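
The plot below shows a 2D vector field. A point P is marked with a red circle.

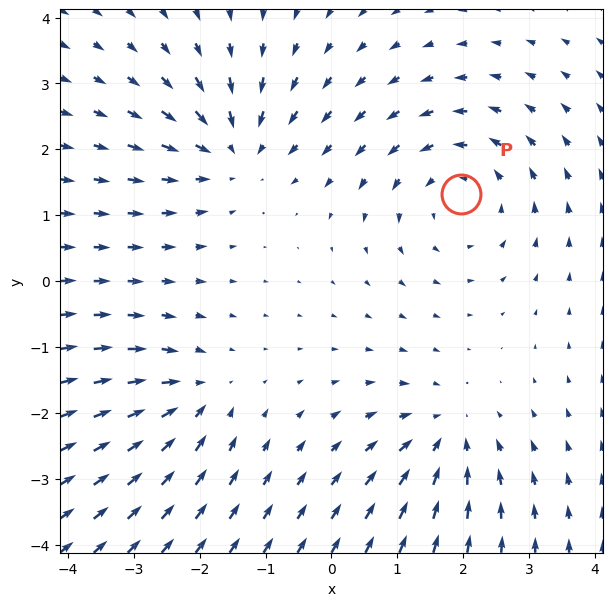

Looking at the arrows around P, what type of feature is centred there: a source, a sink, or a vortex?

vortex

At P (2.0, 1.3) the arrows circulate counterclockwise. Divergence ≈0, curl about +4 — near-zero divergence with nonzero curl is a vortex.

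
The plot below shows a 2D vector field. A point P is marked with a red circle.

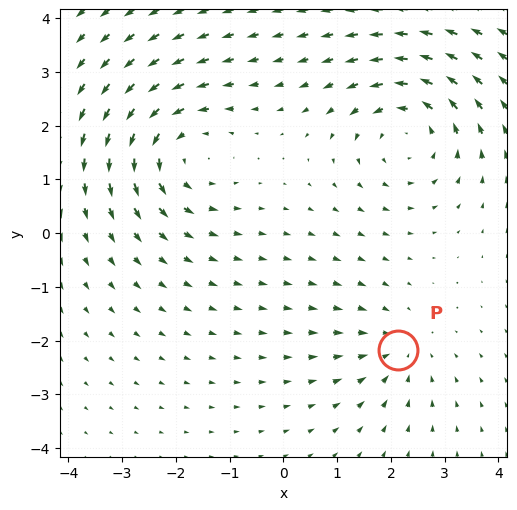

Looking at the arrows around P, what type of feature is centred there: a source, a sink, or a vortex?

At P (2.1, -2.2) the arrows converge inward. Divergence about -3, curl ≈0 — negative divergence with near-zero curl is a sink.

sink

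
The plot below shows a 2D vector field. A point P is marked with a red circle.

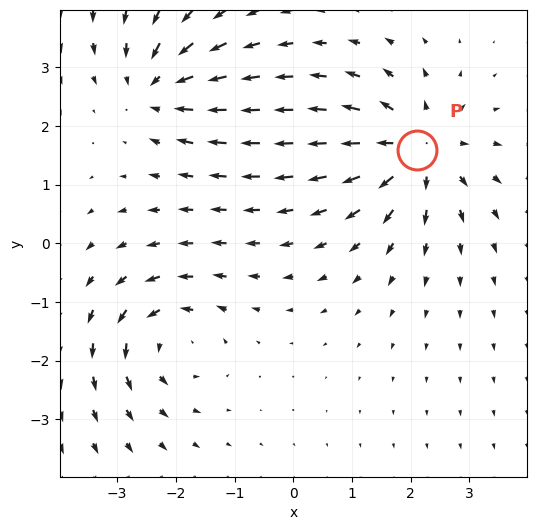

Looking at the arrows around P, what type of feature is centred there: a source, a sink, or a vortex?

At P (2.1, 1.6) the arrows spread outward. Divergence about +6, curl ≈0 — positive divergence with near-zero curl is a source.

source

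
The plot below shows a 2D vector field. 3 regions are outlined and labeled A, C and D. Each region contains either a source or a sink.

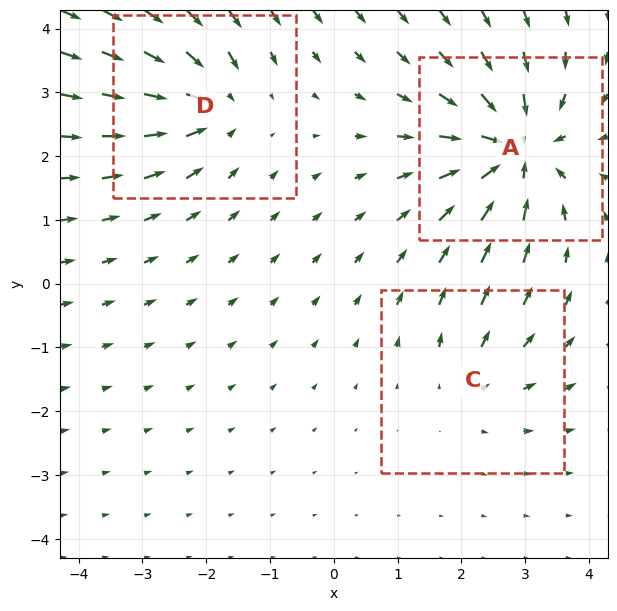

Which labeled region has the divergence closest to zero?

C

Divergence at each region's feature centre — A: about -5, C: about +2, D: about -4. Region C is closest to zero.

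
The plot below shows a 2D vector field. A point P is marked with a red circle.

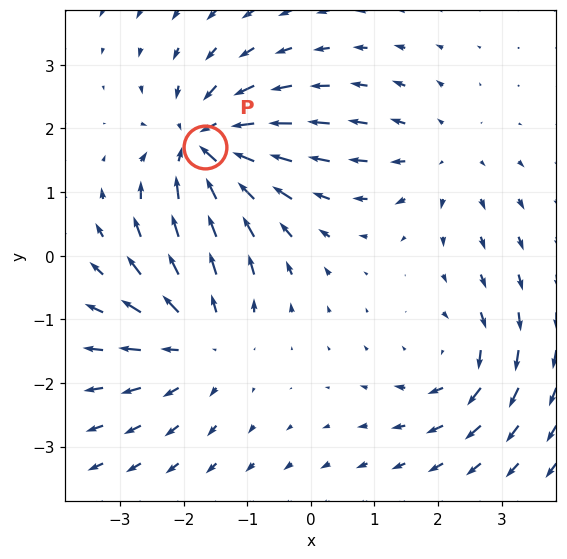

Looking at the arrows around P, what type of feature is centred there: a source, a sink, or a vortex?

At P (-1.7, 1.7) the arrows converge inward. Divergence about -6, curl ≈0 — negative divergence with near-zero curl is a sink.

sink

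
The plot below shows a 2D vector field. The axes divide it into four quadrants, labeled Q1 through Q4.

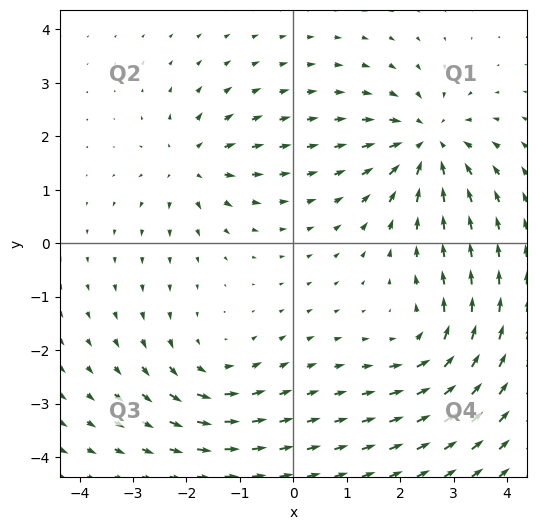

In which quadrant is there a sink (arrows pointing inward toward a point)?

The sink sits at approximately (2.5, 1.9), which lies in quadrant Q1. The divergence there is about -6, negative as expected for a sink.

Q1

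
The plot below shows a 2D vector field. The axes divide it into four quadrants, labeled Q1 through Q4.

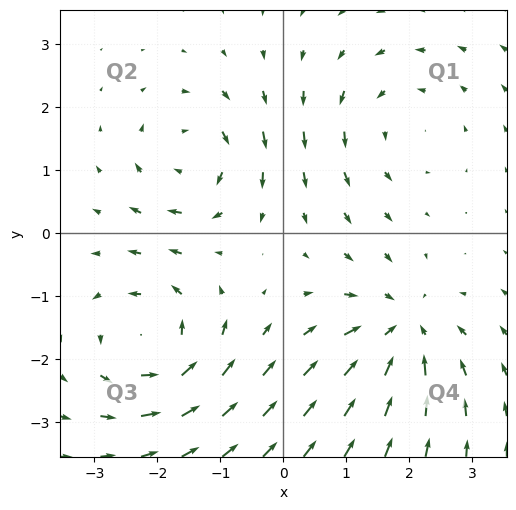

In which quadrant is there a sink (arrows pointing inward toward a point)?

The sink sits at approximately (1.9, -1.5), which lies in quadrant Q4. The divergence there is about -5, negative as expected for a sink.

Q4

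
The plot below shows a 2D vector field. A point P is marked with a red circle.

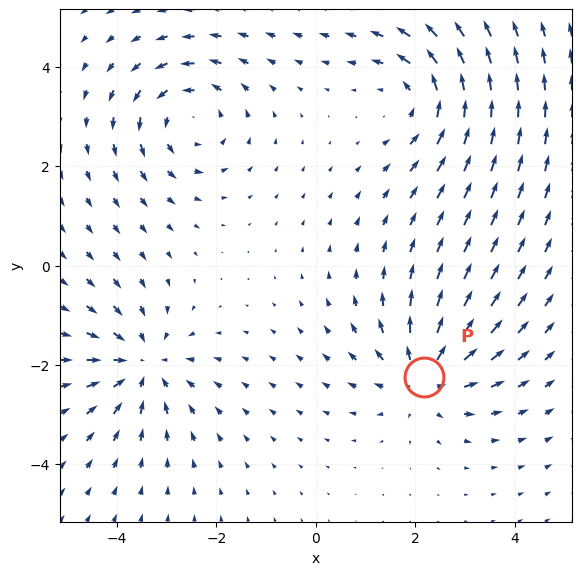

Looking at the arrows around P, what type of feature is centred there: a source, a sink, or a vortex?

source

At P (2.2, -2.2) the arrows spread outward. Divergence about +4, curl ≈0 — positive divergence with near-zero curl is a source.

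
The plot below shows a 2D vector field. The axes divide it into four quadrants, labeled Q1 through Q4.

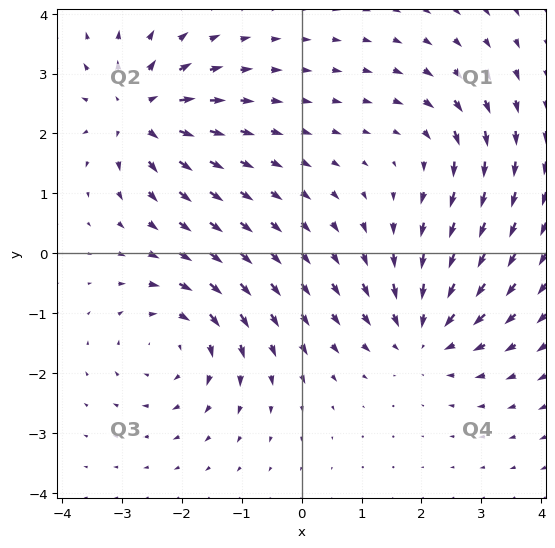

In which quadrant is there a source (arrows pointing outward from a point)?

Q2

The source sits at approximately (-2.7, 2.4), which lies in quadrant Q2. The divergence there is about +7, positive as expected for a source.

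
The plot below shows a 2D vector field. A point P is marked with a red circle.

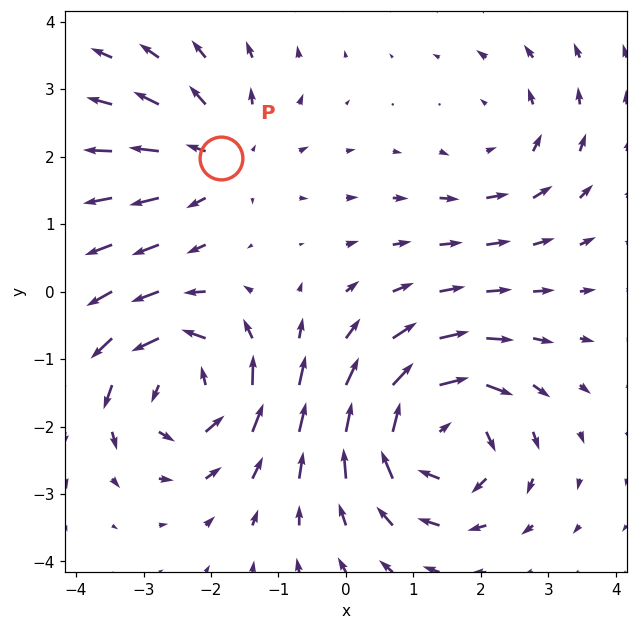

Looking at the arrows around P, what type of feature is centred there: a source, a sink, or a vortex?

At P (-1.9, 2.0) the arrows spread outward. Divergence about +3, curl ≈0 — positive divergence with near-zero curl is a source.

source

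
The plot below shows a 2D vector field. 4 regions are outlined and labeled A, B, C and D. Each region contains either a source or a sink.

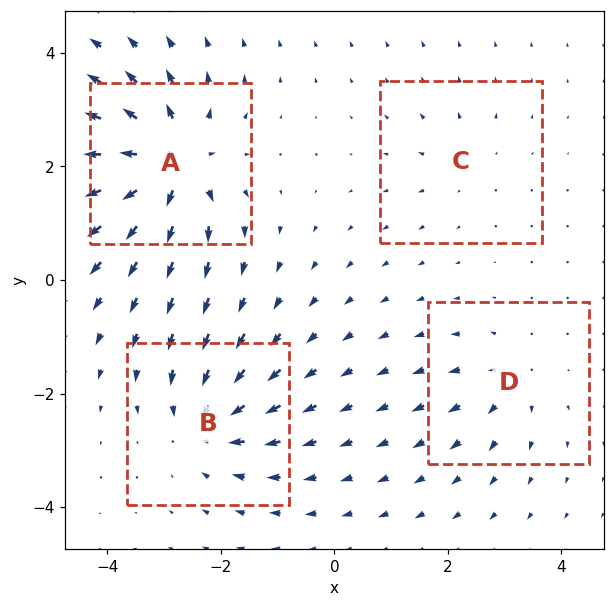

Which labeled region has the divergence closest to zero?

Divergence at each region's feature centre — A: about +9, B: about -6, C: about +3, D: about +4. Region C is closest to zero.

C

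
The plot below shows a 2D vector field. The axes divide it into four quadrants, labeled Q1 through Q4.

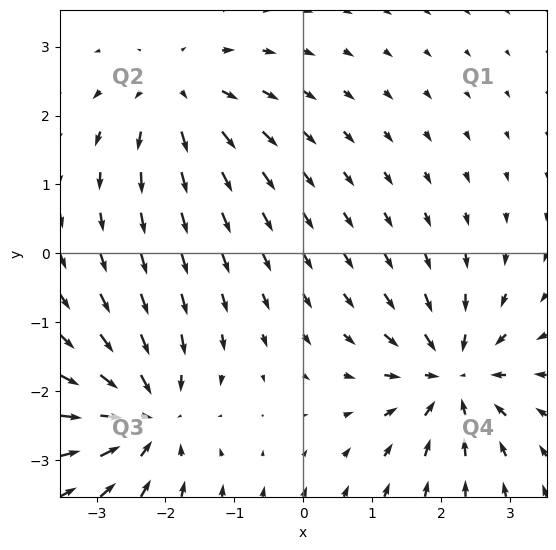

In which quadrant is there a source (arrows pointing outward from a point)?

Q2

The source sits at approximately (-1.8, 2.3), which lies in quadrant Q2. The divergence there is about +4, positive as expected for a source.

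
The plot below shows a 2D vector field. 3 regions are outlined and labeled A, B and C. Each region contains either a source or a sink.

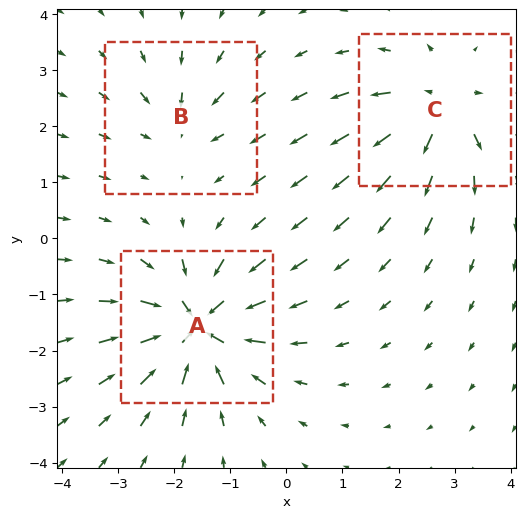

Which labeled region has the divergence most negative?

A

Divergence at each region's feature centre — A: about -6, B: about -3, C: about +4. Region A is most negative.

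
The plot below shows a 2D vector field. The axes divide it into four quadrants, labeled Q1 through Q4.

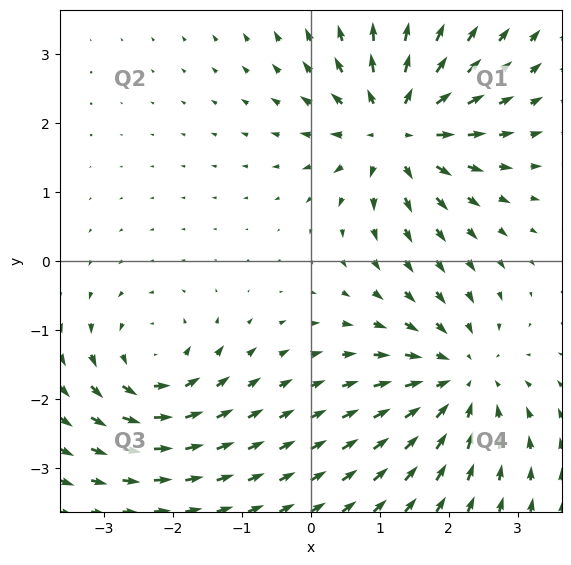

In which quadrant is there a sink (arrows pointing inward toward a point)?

Q4

The sink sits at approximately (2.2, -1.7), which lies in quadrant Q4. The divergence there is about -5, negative as expected for a sink.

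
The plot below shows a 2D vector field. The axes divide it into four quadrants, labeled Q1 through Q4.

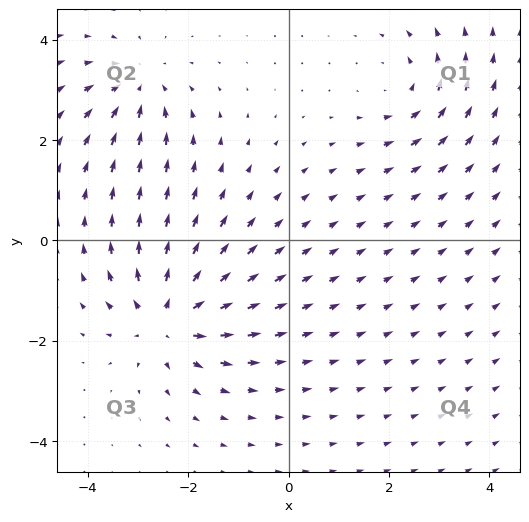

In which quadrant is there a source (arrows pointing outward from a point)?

Q3

The source sits at approximately (-2.4, -1.6), which lies in quadrant Q3. The divergence there is about +4, positive as expected for a source.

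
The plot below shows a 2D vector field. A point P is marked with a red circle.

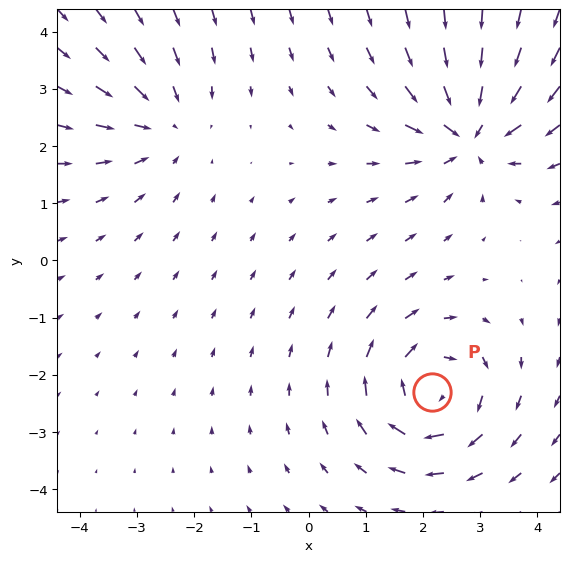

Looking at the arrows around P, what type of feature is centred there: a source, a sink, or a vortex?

At P (2.2, -2.3) the arrows circulate clockwise. Divergence ≈0, curl about -5 — near-zero divergence with nonzero curl is a vortex.

vortex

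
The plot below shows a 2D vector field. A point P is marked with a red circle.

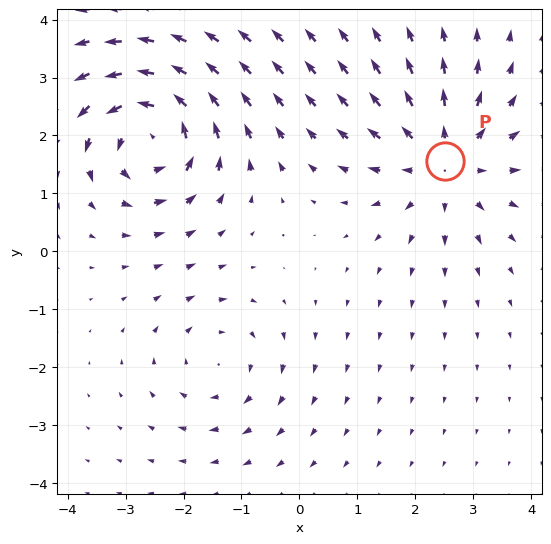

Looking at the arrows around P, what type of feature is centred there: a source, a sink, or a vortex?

At P (2.5, 1.6) the arrows spread outward. Divergence about +4, curl ≈0 — positive divergence with near-zero curl is a source.

source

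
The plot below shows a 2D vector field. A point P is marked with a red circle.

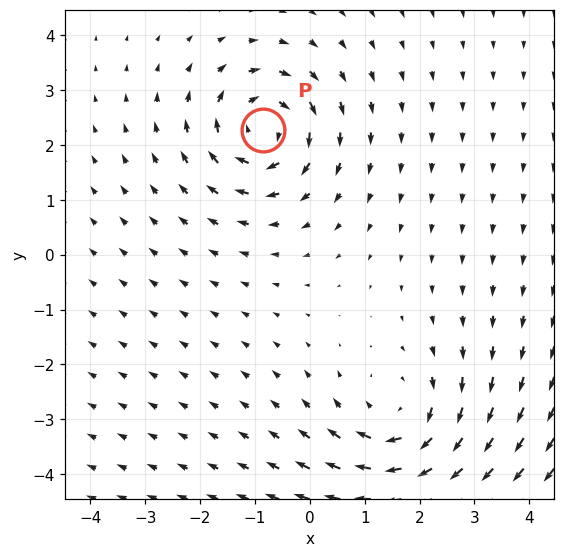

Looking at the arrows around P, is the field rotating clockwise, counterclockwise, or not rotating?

clockwise

Near P at (-0.8, 2.3) the arrows circulate clockwise. The curl (z-component) there is about -5; negative curl means clockwise rotation.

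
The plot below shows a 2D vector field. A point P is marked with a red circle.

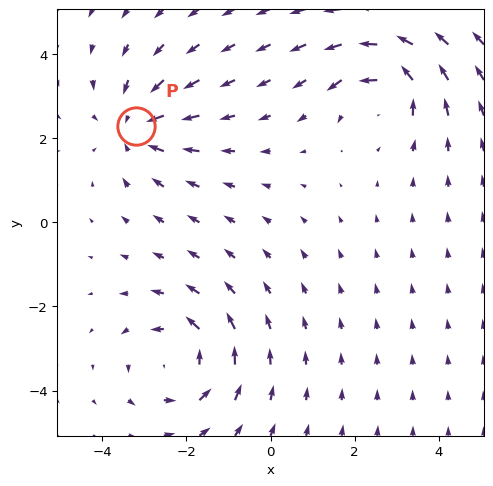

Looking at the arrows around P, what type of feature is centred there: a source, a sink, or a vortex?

sink

At P (-3.2, 2.3) the arrows converge inward. Divergence about -3, curl ≈0 — negative divergence with near-zero curl is a sink.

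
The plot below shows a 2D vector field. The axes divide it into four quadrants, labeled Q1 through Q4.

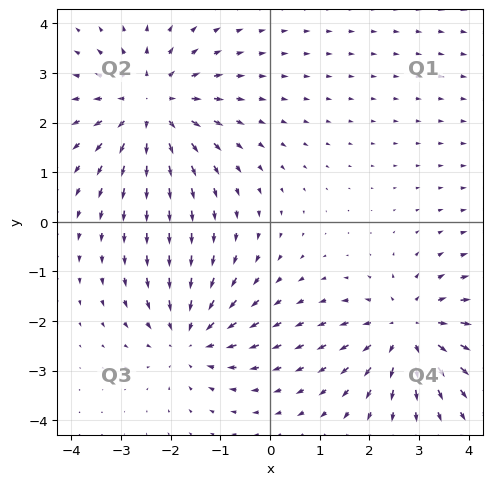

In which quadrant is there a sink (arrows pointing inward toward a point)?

The sink sits at approximately (-1.6, -2.3), which lies in quadrant Q3. The divergence there is about -3, negative as expected for a sink.

Q3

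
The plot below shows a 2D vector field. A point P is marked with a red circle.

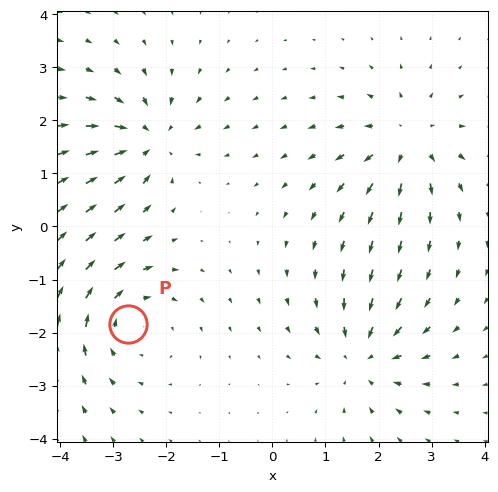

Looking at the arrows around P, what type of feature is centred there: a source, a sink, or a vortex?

vortex

At P (-2.7, -1.8) the arrows circulate clockwise. Divergence ≈0, curl about -4 — near-zero divergence with nonzero curl is a vortex.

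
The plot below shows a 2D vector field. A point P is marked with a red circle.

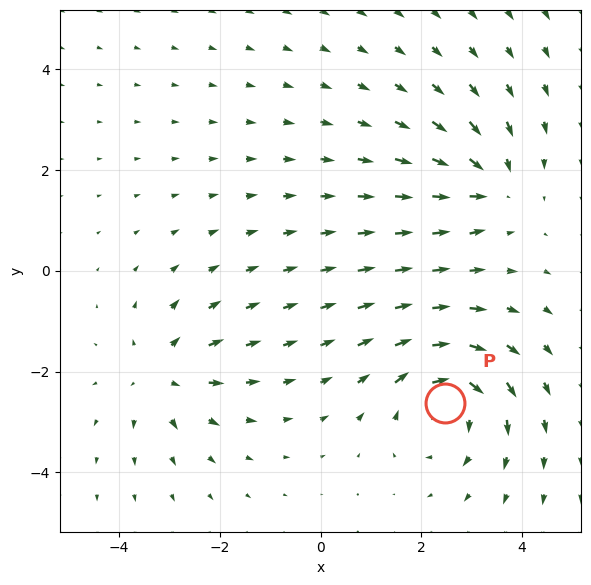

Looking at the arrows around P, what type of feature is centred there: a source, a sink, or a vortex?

At P (2.5, -2.6) the arrows circulate clockwise. Divergence ≈0, curl about -5 — near-zero divergence with nonzero curl is a vortex.

vortex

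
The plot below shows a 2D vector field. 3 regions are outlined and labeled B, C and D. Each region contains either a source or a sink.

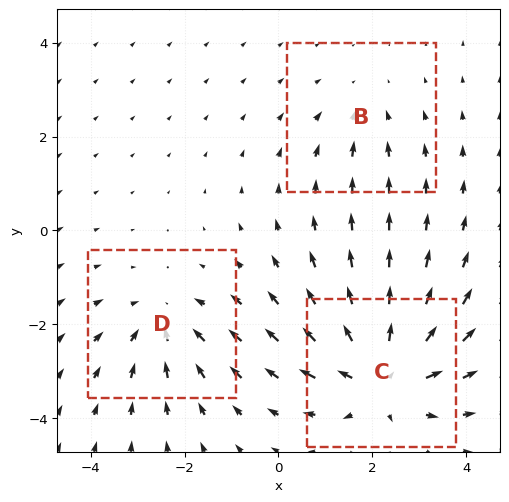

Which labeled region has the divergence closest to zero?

B

Divergence at each region's feature centre — B: about -2, C: about +5, D: about -3. Region B is closest to zero.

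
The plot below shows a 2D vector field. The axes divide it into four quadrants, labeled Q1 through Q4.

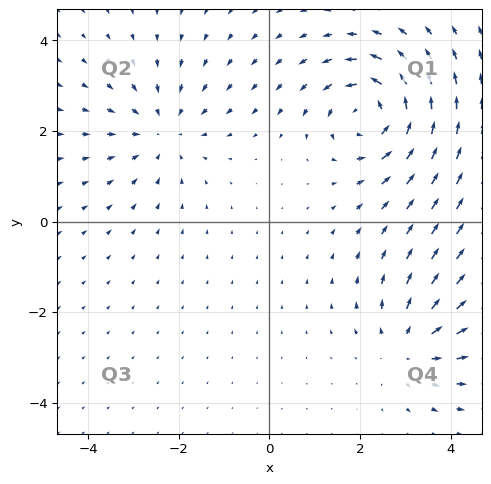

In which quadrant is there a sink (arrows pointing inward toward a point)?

The sink sits at approximately (-2.4, 2.0), which lies in quadrant Q2. The divergence there is about -3, negative as expected for a sink.

Q2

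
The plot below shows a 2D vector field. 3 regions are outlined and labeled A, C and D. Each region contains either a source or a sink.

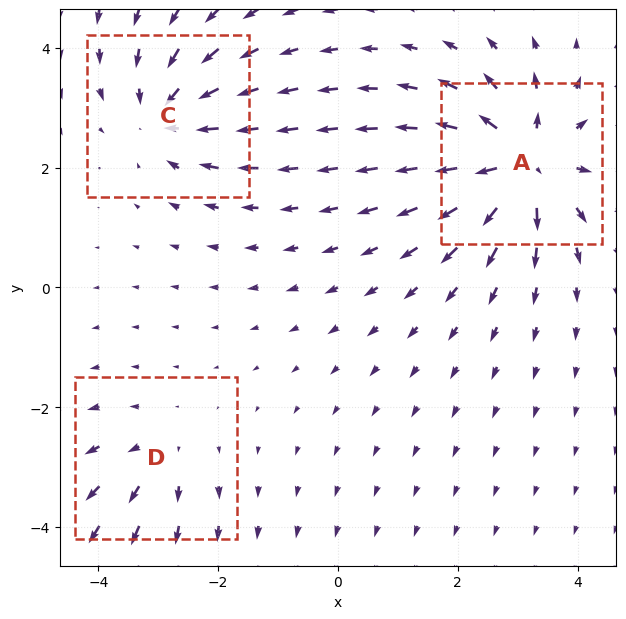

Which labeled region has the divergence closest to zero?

Divergence at each region's feature centre — A: about +6, C: about -4, D: about +2. Region D is closest to zero.

D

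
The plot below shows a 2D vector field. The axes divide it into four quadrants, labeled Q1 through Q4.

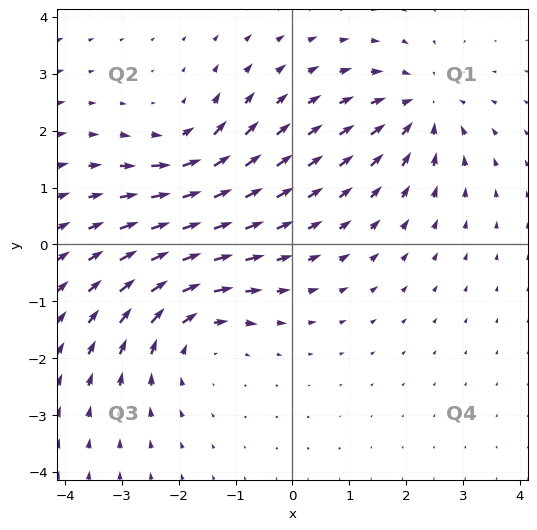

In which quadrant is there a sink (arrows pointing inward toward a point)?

The sink sits at approximately (2.3, 2.4), which lies in quadrant Q1. The divergence there is about -4, negative as expected for a sink.

Q1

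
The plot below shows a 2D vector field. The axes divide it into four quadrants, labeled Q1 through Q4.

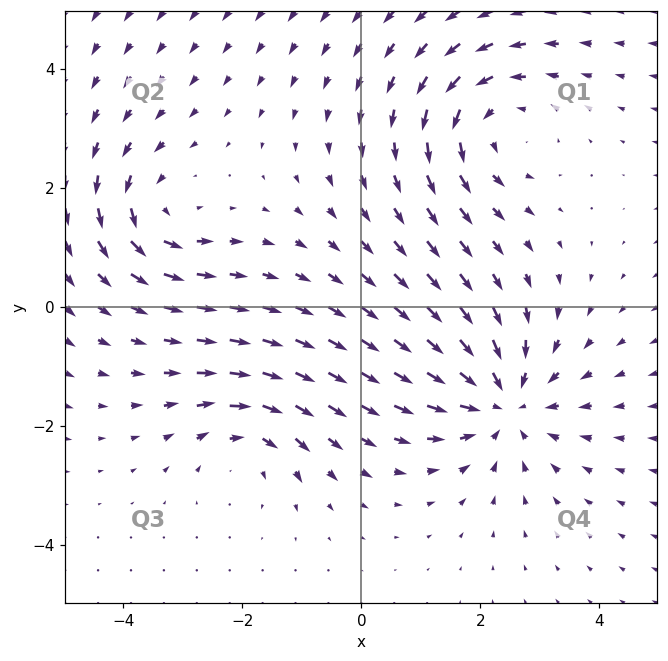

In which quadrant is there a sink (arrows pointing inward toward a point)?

Q4

The sink sits at approximately (2.4, -1.6), which lies in quadrant Q4. The divergence there is about -4, negative as expected for a sink.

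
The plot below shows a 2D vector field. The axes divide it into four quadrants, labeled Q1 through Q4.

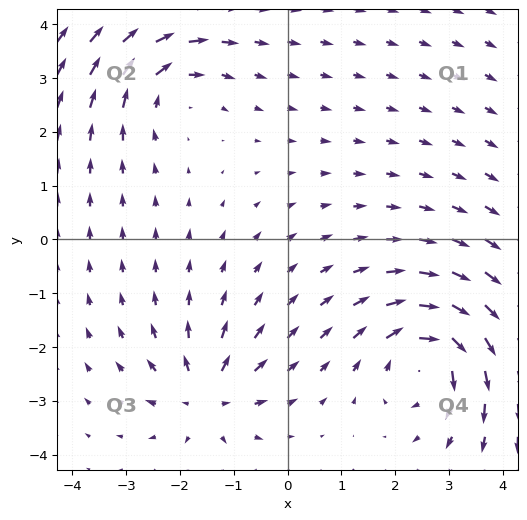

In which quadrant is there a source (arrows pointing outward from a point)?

Q3

The source sits at approximately (-1.5, -2.9), which lies in quadrant Q3. The divergence there is about +5, positive as expected for a source.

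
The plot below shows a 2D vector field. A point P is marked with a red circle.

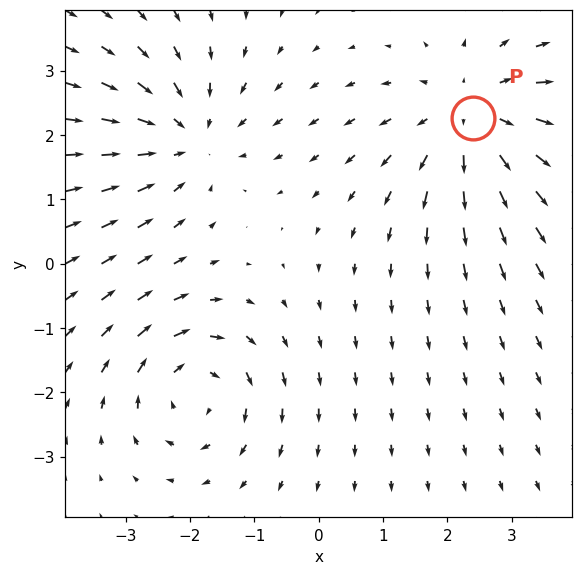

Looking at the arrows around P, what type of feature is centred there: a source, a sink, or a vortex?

At P (2.4, 2.3) the arrows spread outward. Divergence about +3, curl ≈0 — positive divergence with near-zero curl is a source.

source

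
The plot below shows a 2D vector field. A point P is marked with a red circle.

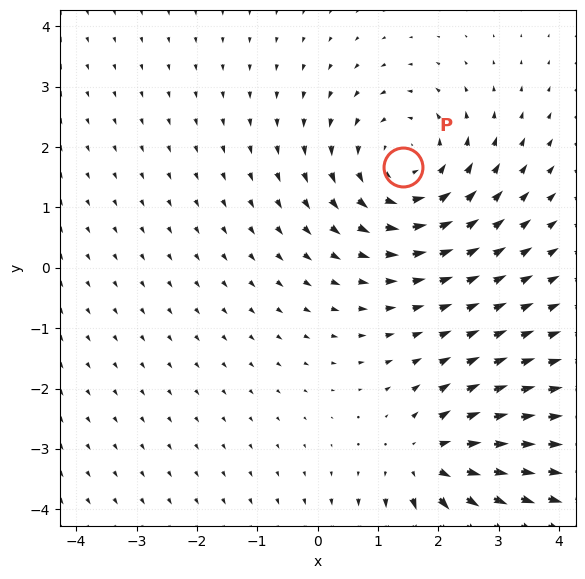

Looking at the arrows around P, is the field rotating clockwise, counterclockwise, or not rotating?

Near P at (1.4, 1.7) the arrows circulate counterclockwise. The curl (z-component) there is about +4; positive curl means counterclockwise rotation.

counterclockwise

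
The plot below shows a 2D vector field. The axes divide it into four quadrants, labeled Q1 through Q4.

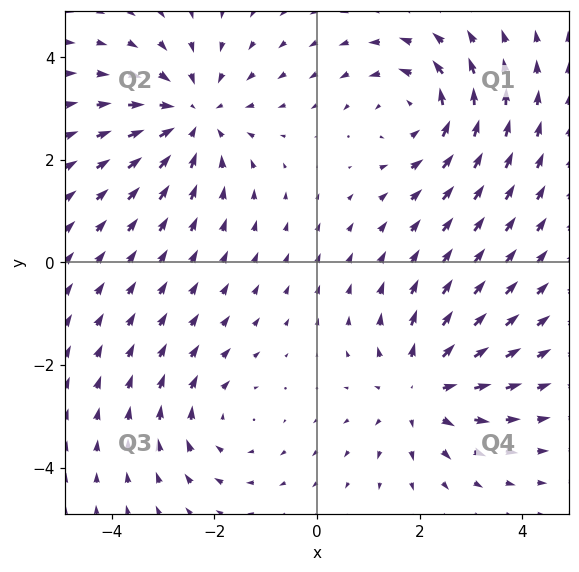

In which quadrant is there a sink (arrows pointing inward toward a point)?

Q2

The sink sits at approximately (-2.4, 2.8), which lies in quadrant Q2. The divergence there is about -4, negative as expected for a sink.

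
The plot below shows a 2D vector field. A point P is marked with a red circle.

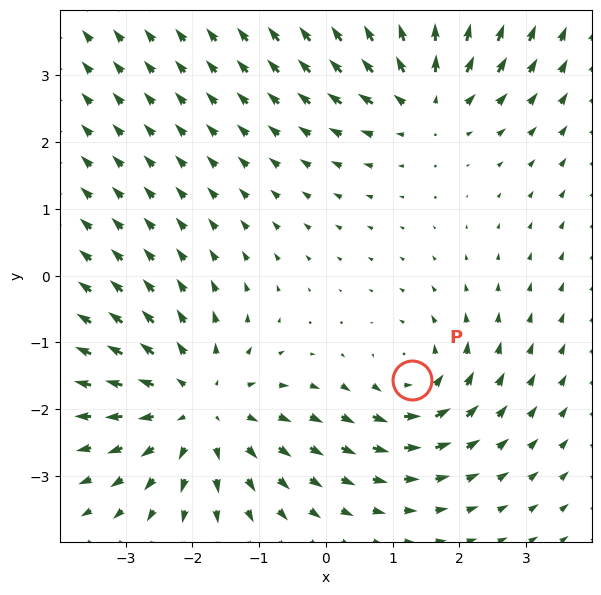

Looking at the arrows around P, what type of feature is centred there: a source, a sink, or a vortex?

vortex

At P (1.3, -1.6) the arrows circulate counterclockwise. Divergence ≈0, curl about +4 — near-zero divergence with nonzero curl is a vortex.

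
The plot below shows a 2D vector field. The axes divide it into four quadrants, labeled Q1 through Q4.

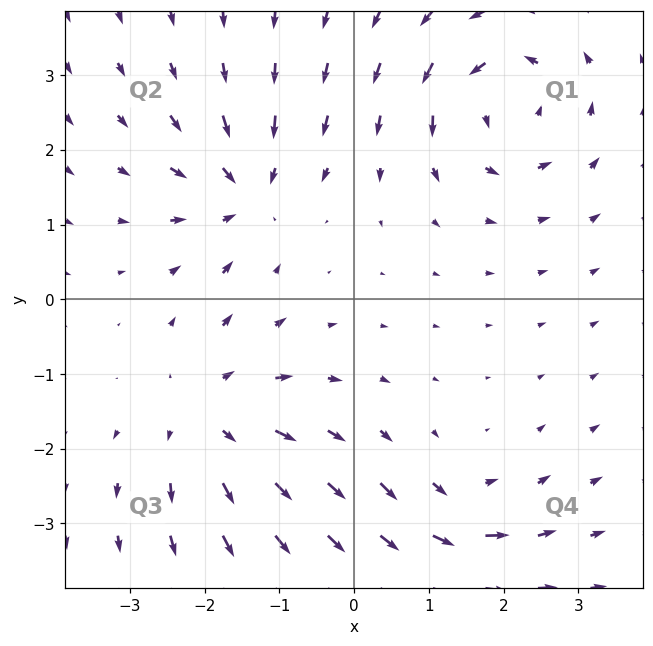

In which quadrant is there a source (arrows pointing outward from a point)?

The source sits at approximately (-1.9, -1.6), which lies in quadrant Q3. The divergence there is about +4, positive as expected for a source.

Q3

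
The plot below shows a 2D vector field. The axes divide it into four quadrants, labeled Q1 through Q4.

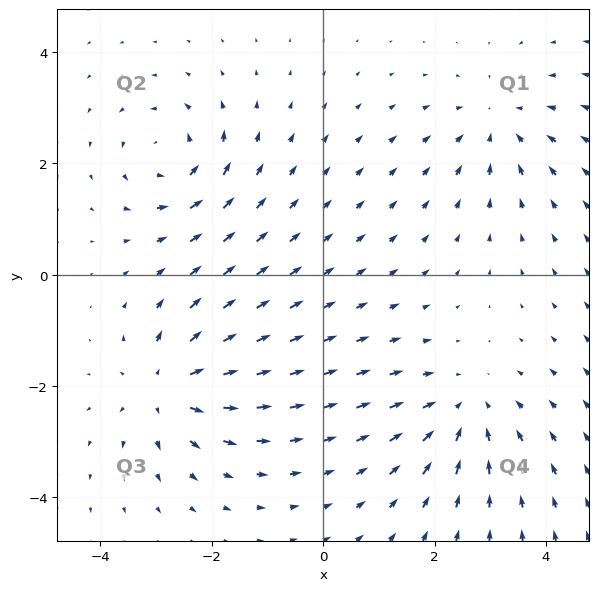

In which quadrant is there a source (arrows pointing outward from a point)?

The source sits at approximately (-2.8, -2.0), which lies in quadrant Q3. The divergence there is about +5, positive as expected for a source.

Q3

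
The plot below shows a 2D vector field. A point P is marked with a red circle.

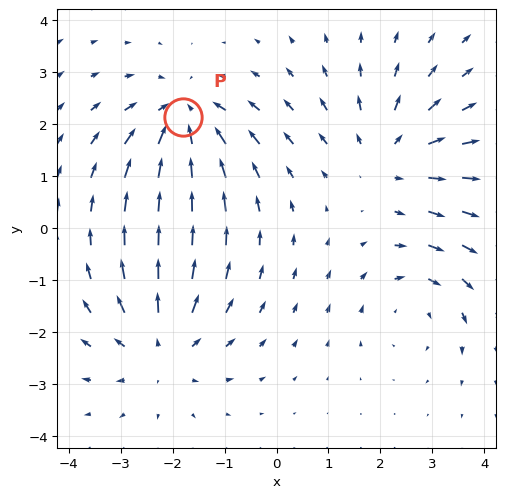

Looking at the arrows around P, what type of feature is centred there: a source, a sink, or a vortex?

sink

At P (-1.8, 2.1) the arrows converge inward. Divergence about -5, curl ≈0 — negative divergence with near-zero curl is a sink.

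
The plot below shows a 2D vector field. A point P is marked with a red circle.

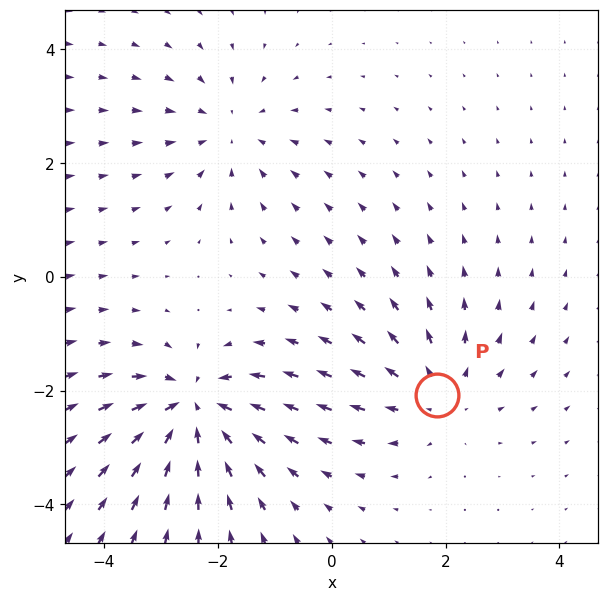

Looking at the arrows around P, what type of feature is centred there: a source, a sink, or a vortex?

source

At P (1.8, -2.1) the arrows spread outward. Divergence about +3, curl ≈0 — positive divergence with near-zero curl is a source.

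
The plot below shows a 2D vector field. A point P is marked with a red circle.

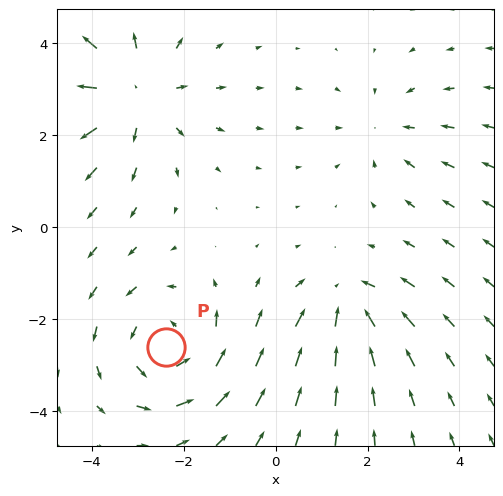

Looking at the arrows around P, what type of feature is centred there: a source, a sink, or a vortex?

vortex

At P (-2.4, -2.6) the arrows circulate counterclockwise. Divergence ≈0, curl about +4 — near-zero divergence with nonzero curl is a vortex.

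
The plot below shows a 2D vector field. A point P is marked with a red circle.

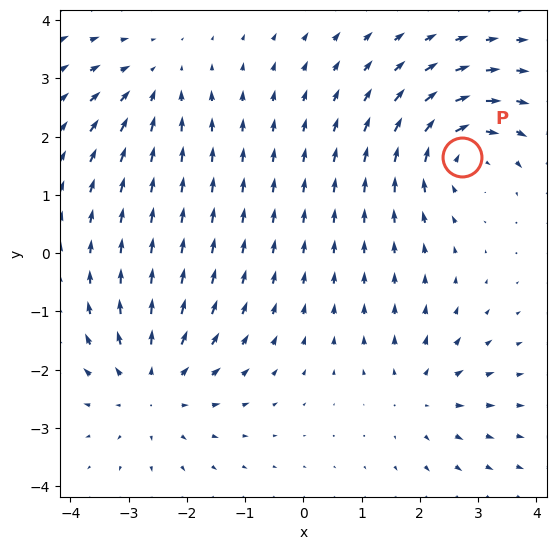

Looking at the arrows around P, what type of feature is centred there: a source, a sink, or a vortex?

At P (2.7, 1.6) the arrows circulate clockwise. Divergence ≈0, curl about -5 — near-zero divergence with nonzero curl is a vortex.

vortex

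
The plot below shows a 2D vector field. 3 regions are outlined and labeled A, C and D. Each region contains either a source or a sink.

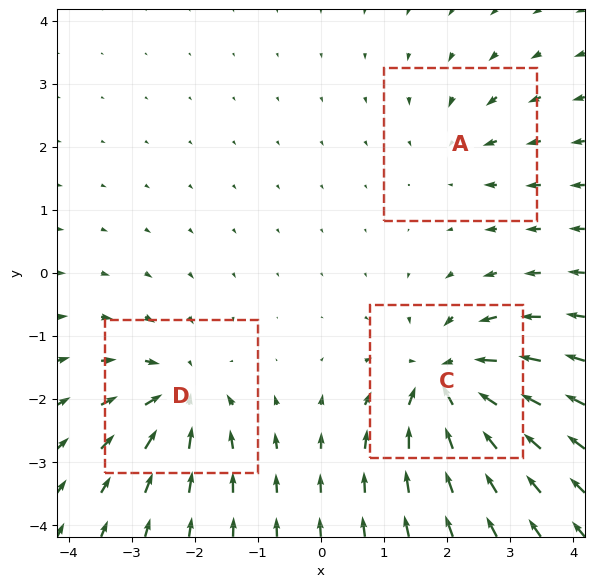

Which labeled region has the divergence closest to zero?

A

Divergence at each region's feature centre — A: about -2, C: about -6, D: about -4. Region A is closest to zero.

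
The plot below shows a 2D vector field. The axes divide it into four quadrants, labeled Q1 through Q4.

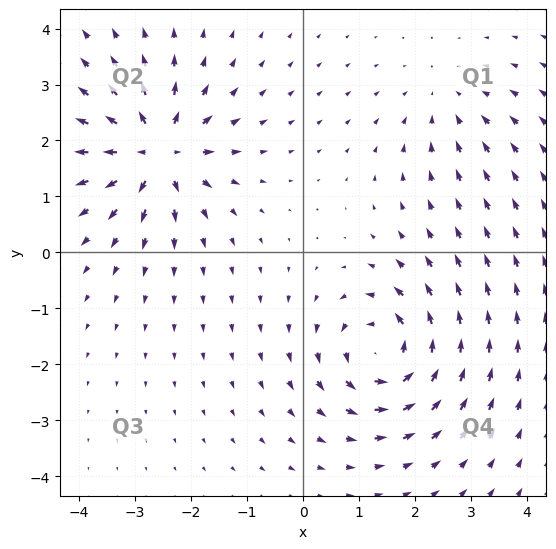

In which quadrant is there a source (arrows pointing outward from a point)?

Q2

The source sits at approximately (-2.6, 1.8), which lies in quadrant Q2. The divergence there is about +7, positive as expected for a source.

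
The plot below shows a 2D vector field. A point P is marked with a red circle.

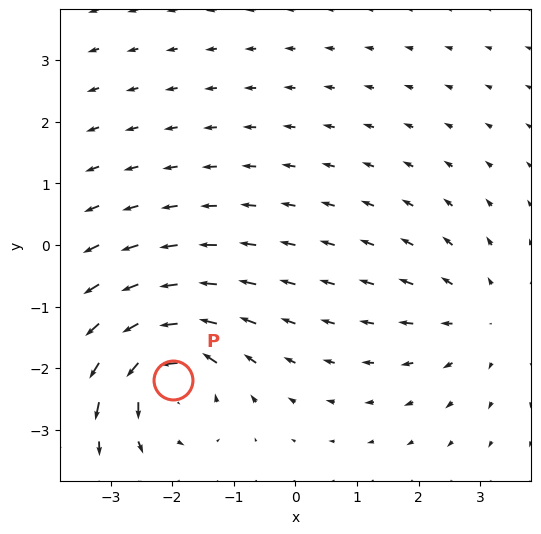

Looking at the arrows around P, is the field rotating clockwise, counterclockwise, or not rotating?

Near P at (-2.0, -2.2) the arrows circulate counterclockwise. The curl (z-component) there is about +6; positive curl means counterclockwise rotation.

counterclockwise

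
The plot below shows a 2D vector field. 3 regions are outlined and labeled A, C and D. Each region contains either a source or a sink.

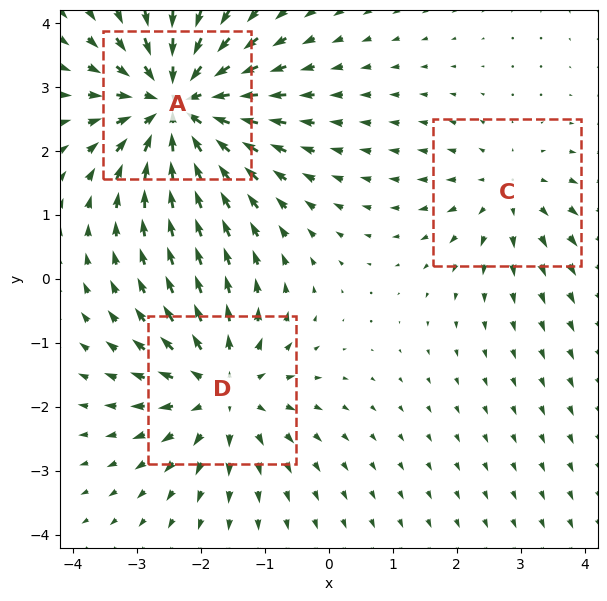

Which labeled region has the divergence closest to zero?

Divergence at each region's feature centre — A: about -5, C: about +2, D: about +3. Region C is closest to zero.

C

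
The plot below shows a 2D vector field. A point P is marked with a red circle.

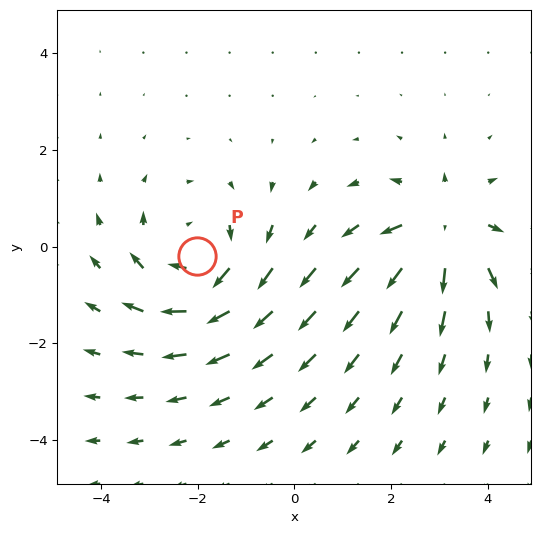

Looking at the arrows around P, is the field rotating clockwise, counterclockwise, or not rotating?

clockwise

Near P at (-2.0, -0.2) the arrows circulate clockwise. The curl (z-component) there is about -4; negative curl means clockwise rotation.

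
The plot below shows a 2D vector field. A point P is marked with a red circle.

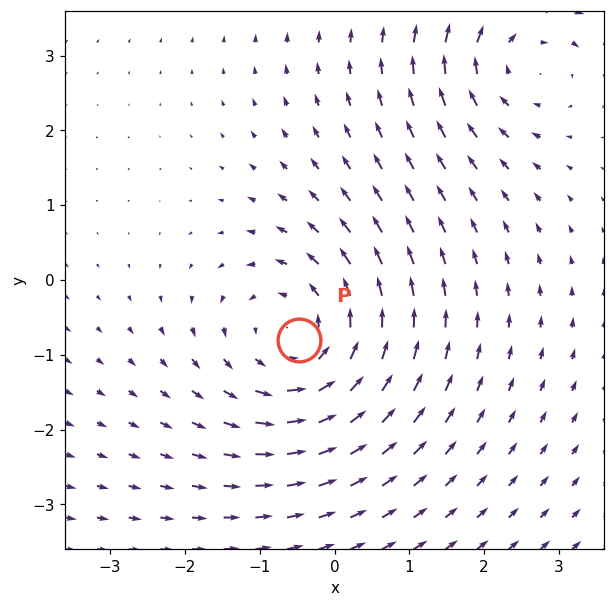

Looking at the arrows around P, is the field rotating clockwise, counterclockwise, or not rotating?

counterclockwise

Near P at (-0.5, -0.8) the arrows circulate counterclockwise. The curl (z-component) there is about +4; positive curl means counterclockwise rotation.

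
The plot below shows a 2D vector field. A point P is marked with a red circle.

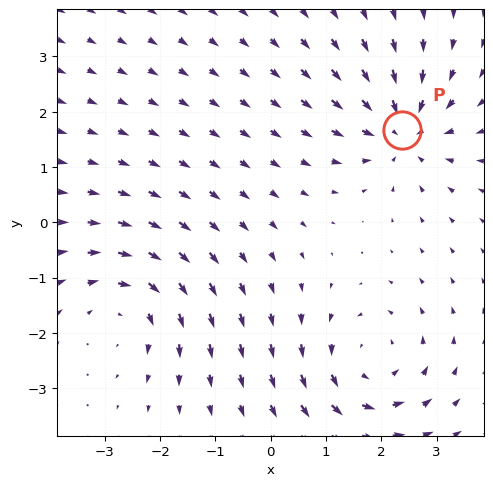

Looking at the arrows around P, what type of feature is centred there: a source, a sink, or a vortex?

At P (2.4, 1.7) the arrows converge inward. Divergence about -4, curl ≈0 — negative divergence with near-zero curl is a sink.

sink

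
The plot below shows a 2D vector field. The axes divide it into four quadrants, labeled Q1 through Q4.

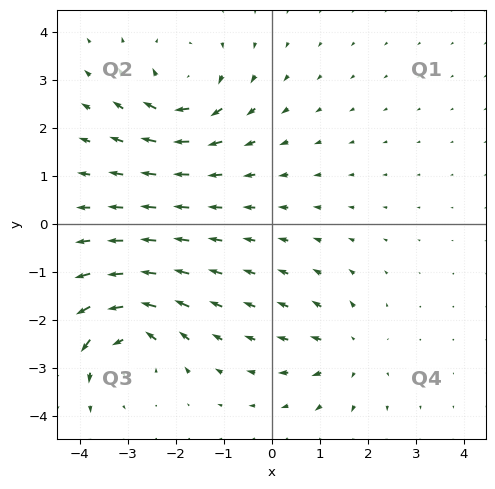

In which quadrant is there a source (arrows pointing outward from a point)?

Q4

The source sits at approximately (1.6, -2.7), which lies in quadrant Q4. The divergence there is about +3, positive as expected for a source.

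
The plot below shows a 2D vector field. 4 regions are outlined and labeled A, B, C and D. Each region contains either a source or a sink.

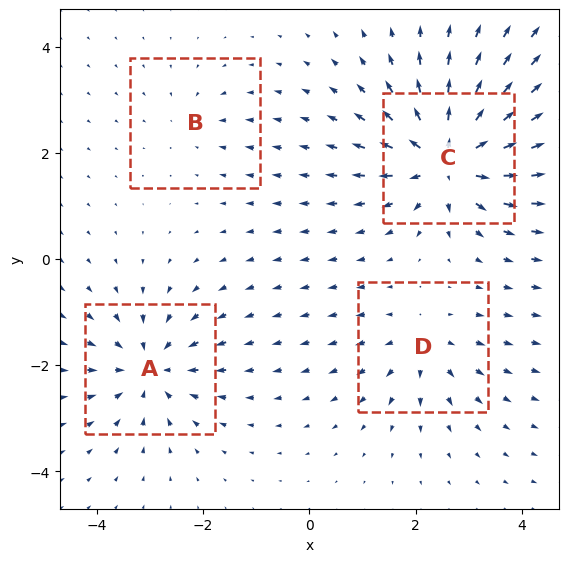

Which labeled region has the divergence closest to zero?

B

Divergence at each region's feature centre — A: about -5, B: about -2, C: about +8, D: about +4. Region B is closest to zero.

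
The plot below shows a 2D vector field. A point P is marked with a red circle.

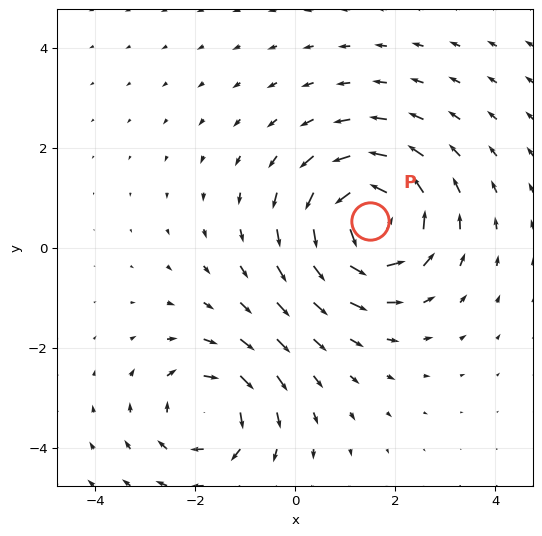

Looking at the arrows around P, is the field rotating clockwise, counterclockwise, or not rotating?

Near P at (1.5, 0.5) the arrows circulate counterclockwise. The curl (z-component) there is about +5; positive curl means counterclockwise rotation.

counterclockwise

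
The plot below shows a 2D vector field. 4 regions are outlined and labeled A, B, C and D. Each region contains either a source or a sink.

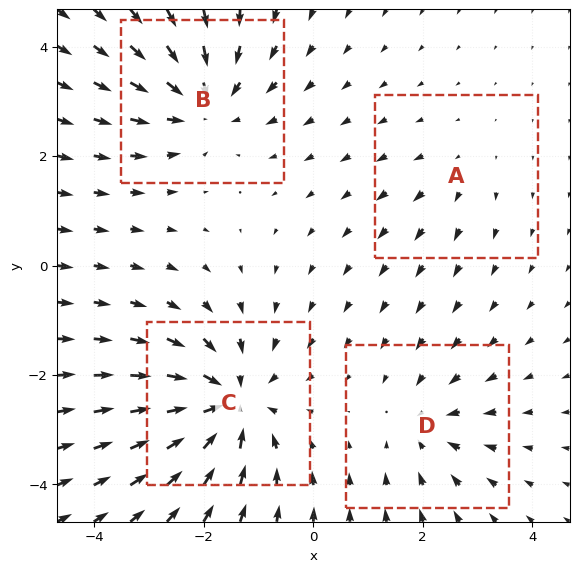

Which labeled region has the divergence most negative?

Divergence at each region's feature centre — A: about +2, B: about -5, C: about -6, D: about -3. Region C is most negative.

C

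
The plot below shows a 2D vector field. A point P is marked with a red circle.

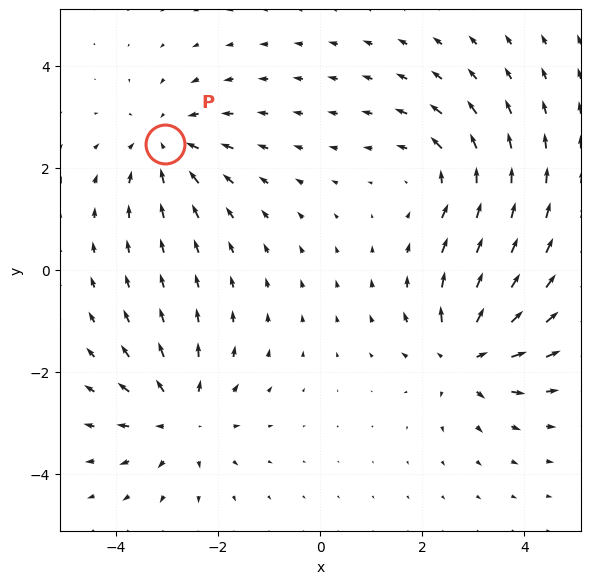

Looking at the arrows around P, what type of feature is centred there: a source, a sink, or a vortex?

sink

At P (-3.0, 2.5) the arrows converge inward. Divergence about -4, curl ≈0 — negative divergence with near-zero curl is a sink.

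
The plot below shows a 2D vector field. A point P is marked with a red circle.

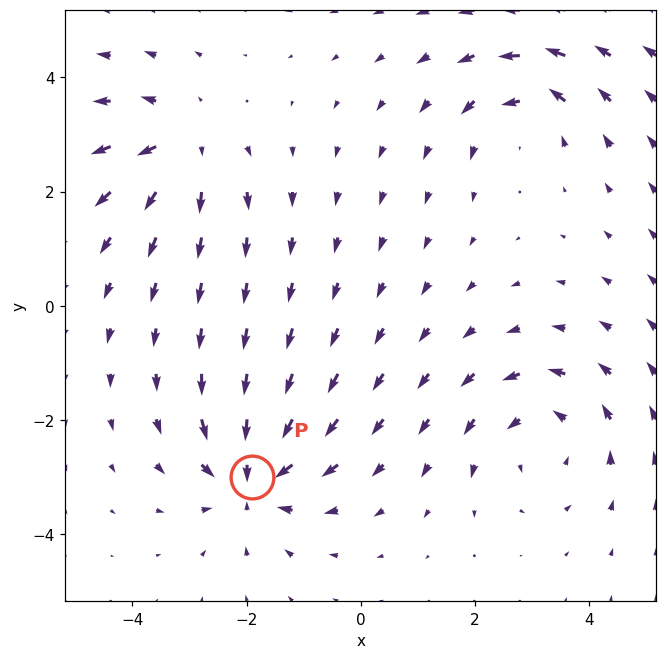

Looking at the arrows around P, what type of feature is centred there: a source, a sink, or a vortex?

sink

At P (-1.9, -3.0) the arrows converge inward. Divergence about -6, curl ≈0 — negative divergence with near-zero curl is a sink.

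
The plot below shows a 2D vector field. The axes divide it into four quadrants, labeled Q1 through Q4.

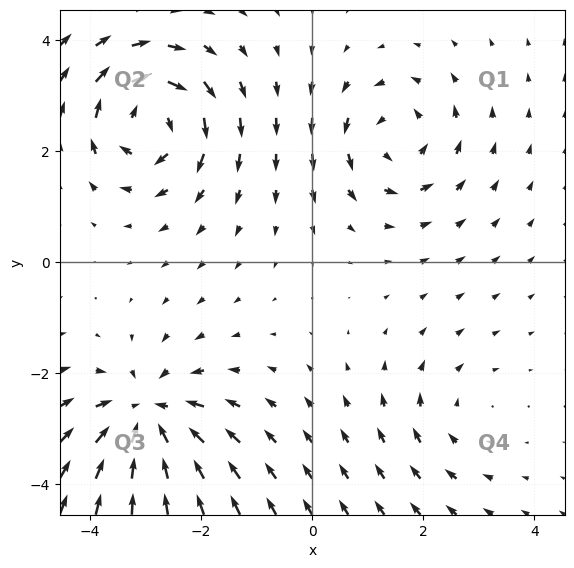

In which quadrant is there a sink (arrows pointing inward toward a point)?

Q3

The sink sits at approximately (-3.0, -2.8), which lies in quadrant Q3. The divergence there is about -5, negative as expected for a sink.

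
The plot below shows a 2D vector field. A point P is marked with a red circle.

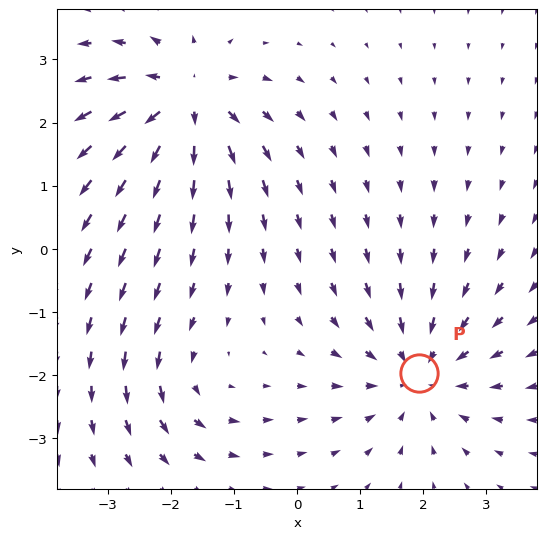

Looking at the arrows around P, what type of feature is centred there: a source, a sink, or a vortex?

At P (1.9, -2.0) the arrows converge inward. Divergence about -4, curl ≈0 — negative divergence with near-zero curl is a sink.

sink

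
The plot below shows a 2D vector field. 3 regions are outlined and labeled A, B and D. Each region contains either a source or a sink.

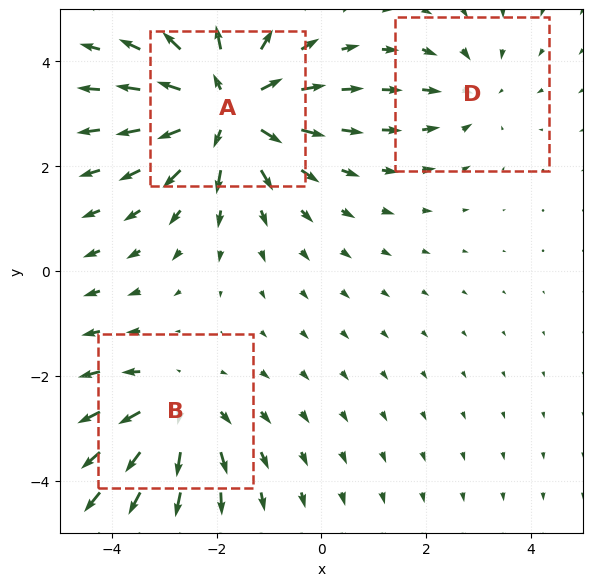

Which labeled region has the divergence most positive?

A

Divergence at each region's feature centre — A: about +5, B: about +3, D: about -2. Region A is most positive.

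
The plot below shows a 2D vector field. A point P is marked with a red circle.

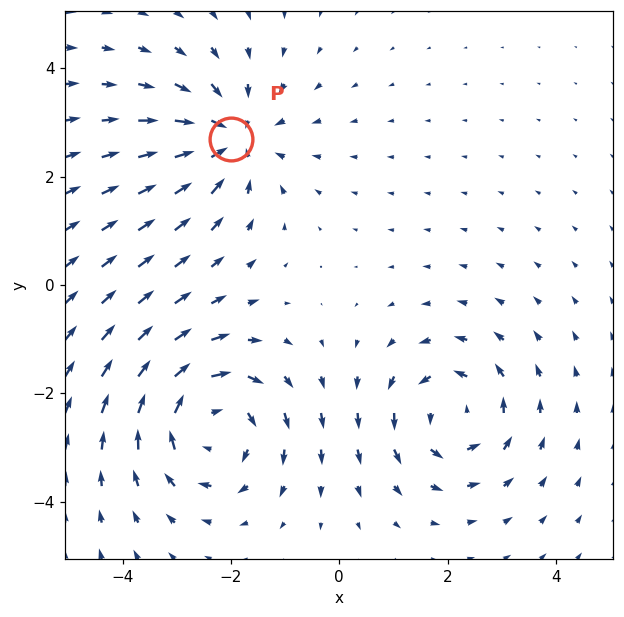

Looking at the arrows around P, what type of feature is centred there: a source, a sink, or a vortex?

sink

At P (-2.0, 2.7) the arrows converge inward. Divergence about -4, curl ≈0 — negative divergence with near-zero curl is a sink.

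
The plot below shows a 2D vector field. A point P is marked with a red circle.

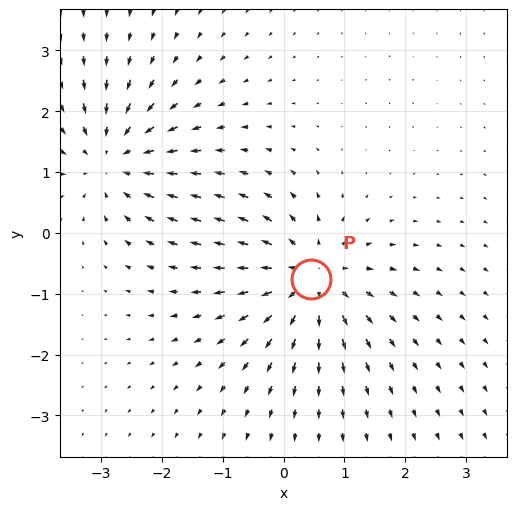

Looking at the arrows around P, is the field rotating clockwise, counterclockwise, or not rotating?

not rotating

Near P at (0.4, -0.8) the arrows show no circulation. The curl there is ≈0.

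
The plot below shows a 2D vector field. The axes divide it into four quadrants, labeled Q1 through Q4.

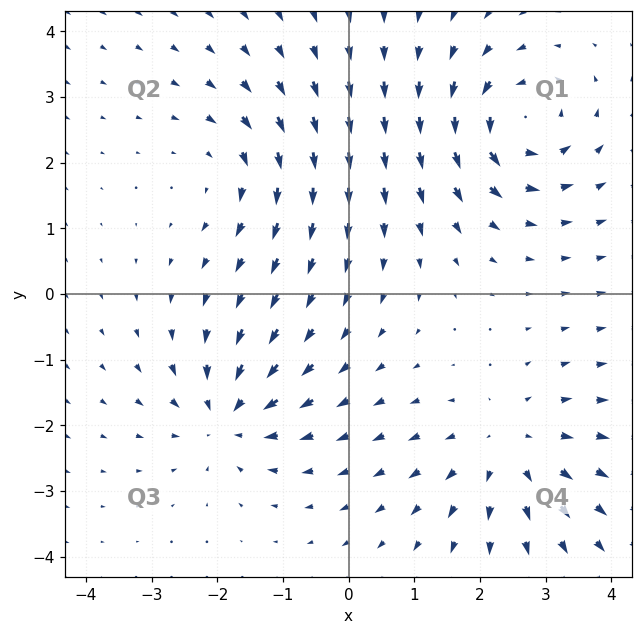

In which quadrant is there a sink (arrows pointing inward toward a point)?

The sink sits at approximately (-1.8, -1.9), which lies in quadrant Q3. The divergence there is about -5, negative as expected for a sink.

Q3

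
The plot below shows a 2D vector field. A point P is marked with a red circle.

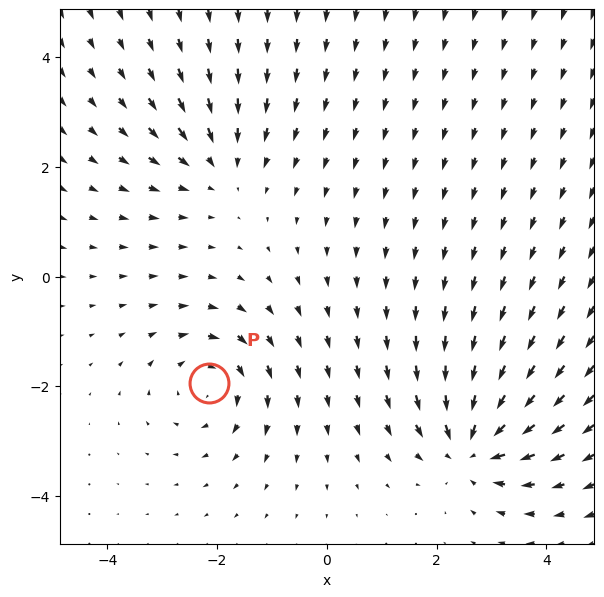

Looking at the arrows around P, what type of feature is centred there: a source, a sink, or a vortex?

vortex

At P (-2.1, -1.9) the arrows circulate clockwise. Divergence ≈0, curl about -4 — near-zero divergence with nonzero curl is a vortex.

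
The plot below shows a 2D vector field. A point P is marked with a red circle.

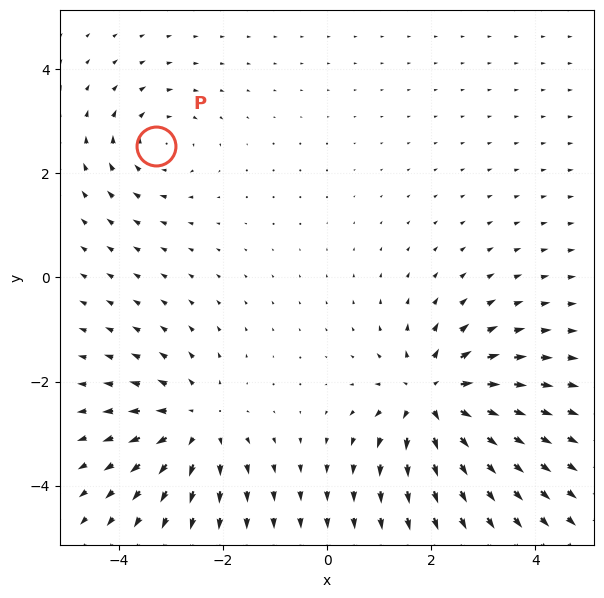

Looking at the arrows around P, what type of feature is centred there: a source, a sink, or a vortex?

vortex

At P (-3.3, 2.5) the arrows circulate clockwise. Divergence ≈0, curl about -3 — near-zero divergence with nonzero curl is a vortex.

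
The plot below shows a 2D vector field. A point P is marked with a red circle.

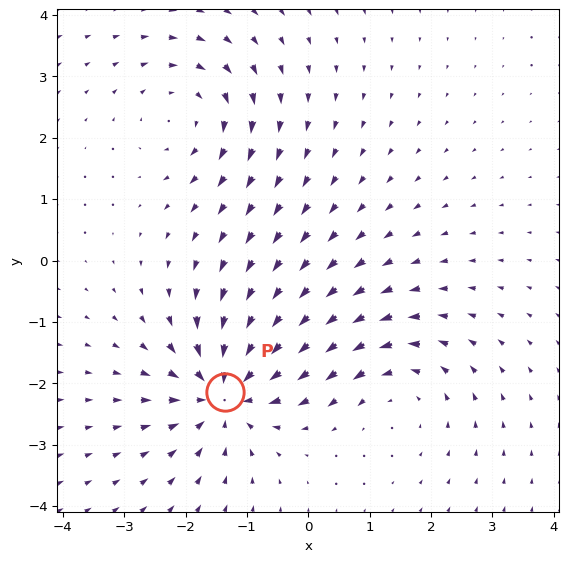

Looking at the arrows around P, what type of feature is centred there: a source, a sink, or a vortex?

sink

At P (-1.4, -2.1) the arrows converge inward. Divergence about -6, curl ≈0 — negative divergence with near-zero curl is a sink.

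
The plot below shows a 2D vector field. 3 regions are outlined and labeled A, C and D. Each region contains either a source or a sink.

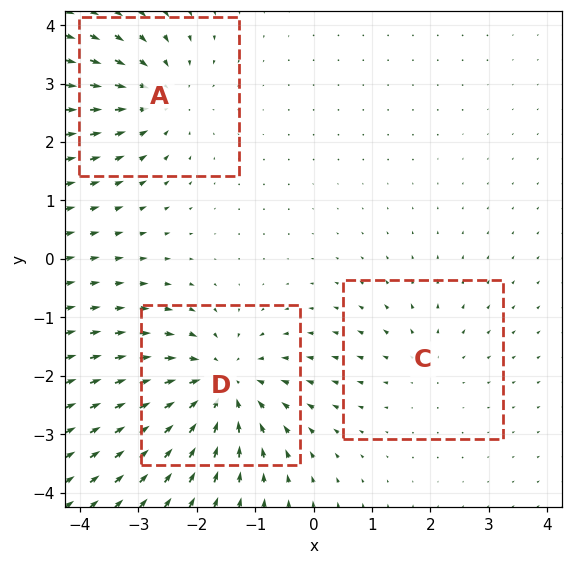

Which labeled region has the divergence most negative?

D

Divergence at each region's feature centre — A: about -3, C: about +2, D: about -4. Region D is most negative.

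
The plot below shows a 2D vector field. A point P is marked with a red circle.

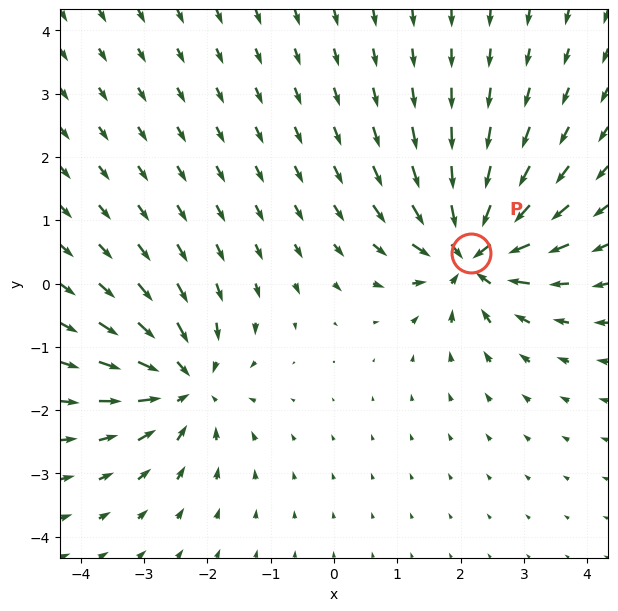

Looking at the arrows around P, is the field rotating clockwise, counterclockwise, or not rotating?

Near P at (2.2, 0.5) the arrows show no circulation. The curl there is ≈0.

not rotating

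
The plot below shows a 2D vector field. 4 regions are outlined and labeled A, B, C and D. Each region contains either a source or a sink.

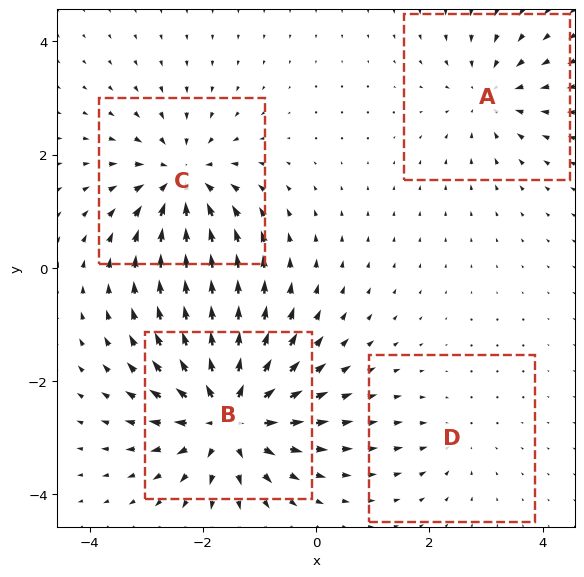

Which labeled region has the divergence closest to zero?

Divergence at each region's feature centre — A: about -4, B: about +7, C: about -5, D: about -2. Region D is closest to zero.

D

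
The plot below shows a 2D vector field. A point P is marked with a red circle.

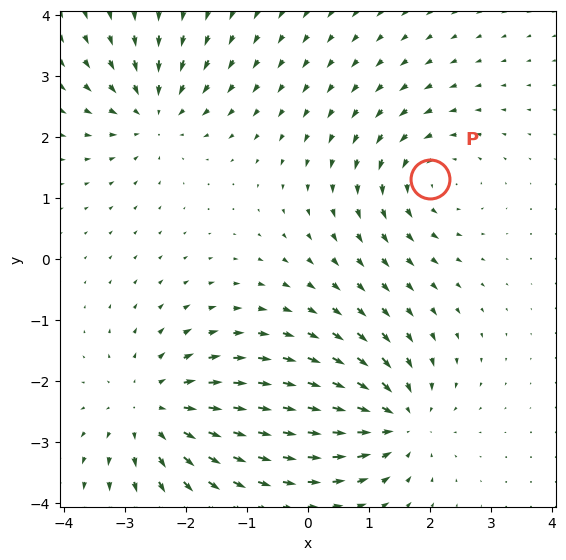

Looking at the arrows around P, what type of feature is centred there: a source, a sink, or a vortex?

At P (2.0, 1.3) the arrows circulate counterclockwise. Divergence ≈0, curl about +3 — near-zero divergence with nonzero curl is a vortex.

vortex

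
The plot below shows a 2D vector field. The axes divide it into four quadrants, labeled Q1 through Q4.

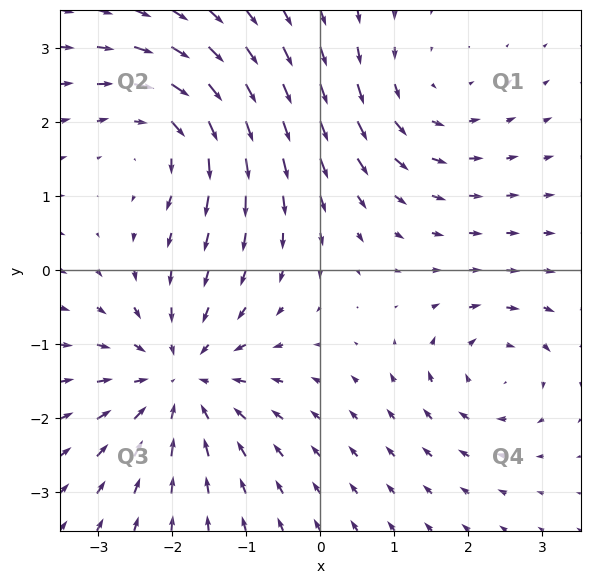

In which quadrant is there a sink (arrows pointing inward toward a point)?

Q3

The sink sits at approximately (-1.9, -1.5), which lies in quadrant Q3. The divergence there is about -5, negative as expected for a sink.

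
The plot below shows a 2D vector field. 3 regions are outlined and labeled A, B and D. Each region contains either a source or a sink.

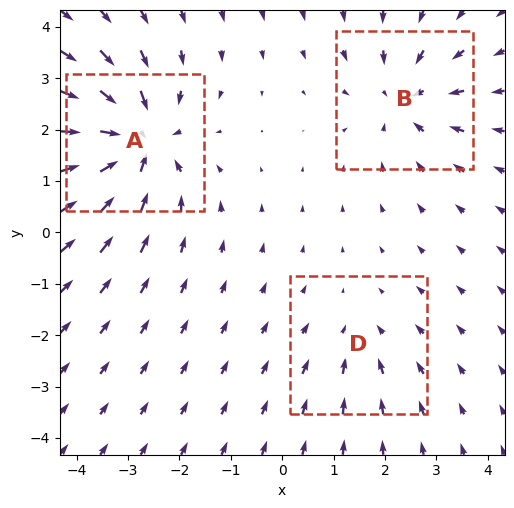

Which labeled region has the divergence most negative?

A

Divergence at each region's feature centre — A: about -5, B: about -3, D: about -2. Region A is most negative.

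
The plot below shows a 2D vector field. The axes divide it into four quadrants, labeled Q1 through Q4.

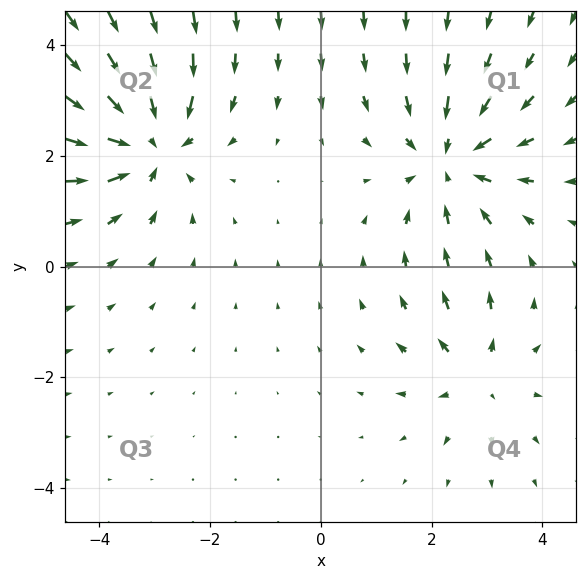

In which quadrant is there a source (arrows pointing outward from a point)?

The source sits at approximately (2.8, -2.0), which lies in quadrant Q4. The divergence there is about +3, positive as expected for a source.

Q4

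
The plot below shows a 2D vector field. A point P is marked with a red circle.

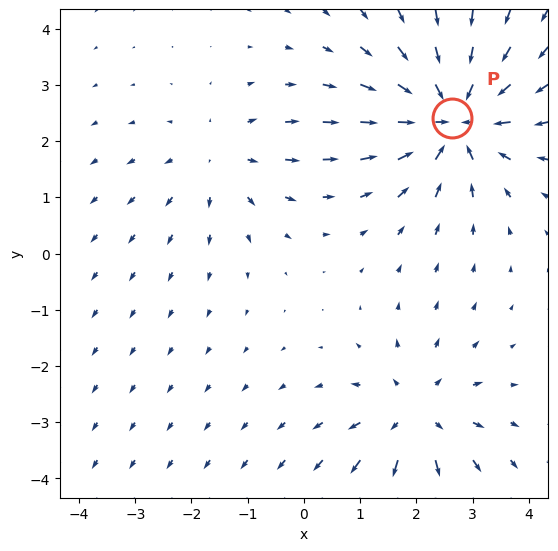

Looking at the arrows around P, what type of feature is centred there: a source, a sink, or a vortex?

sink

At P (2.6, 2.4) the arrows converge inward. Divergence about -6, curl ≈0 — negative divergence with near-zero curl is a sink.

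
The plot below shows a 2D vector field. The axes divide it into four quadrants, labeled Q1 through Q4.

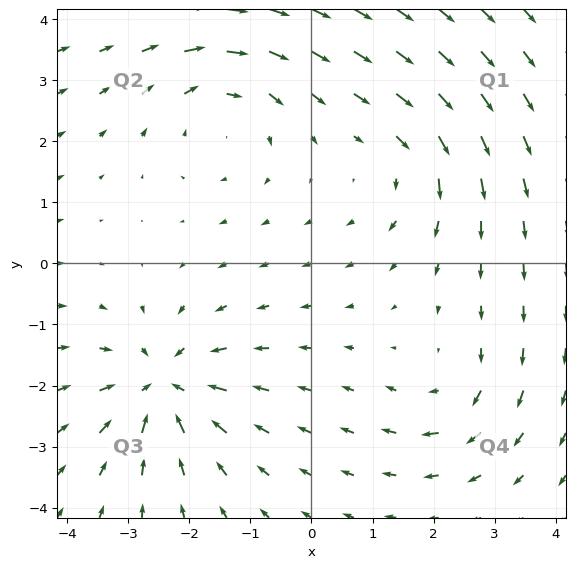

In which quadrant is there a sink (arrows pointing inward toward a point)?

Q3

The sink sits at approximately (-2.4, -2.0), which lies in quadrant Q3. The divergence there is about -6, negative as expected for a sink.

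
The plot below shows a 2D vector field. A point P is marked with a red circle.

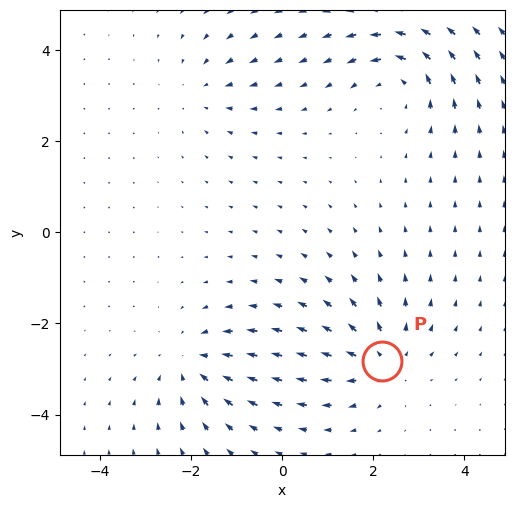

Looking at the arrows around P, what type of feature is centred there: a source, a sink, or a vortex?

At P (2.2, -2.8) the arrows spread outward. Divergence about +5, curl ≈0 — positive divergence with near-zero curl is a source.

source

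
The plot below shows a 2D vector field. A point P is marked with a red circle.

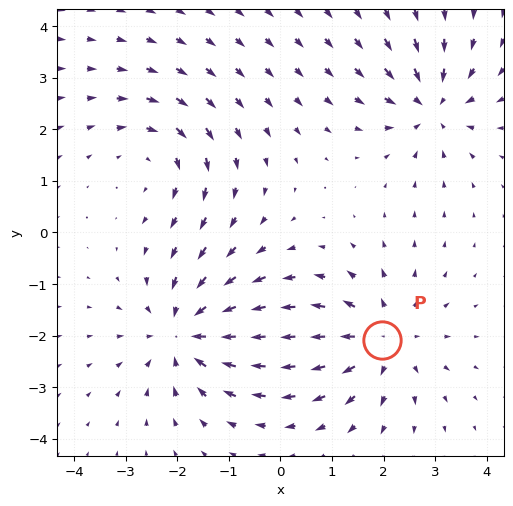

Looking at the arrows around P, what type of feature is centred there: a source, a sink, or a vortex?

At P (2.0, -2.1) the arrows spread outward. Divergence about +4, curl ≈0 — positive divergence with near-zero curl is a source.

source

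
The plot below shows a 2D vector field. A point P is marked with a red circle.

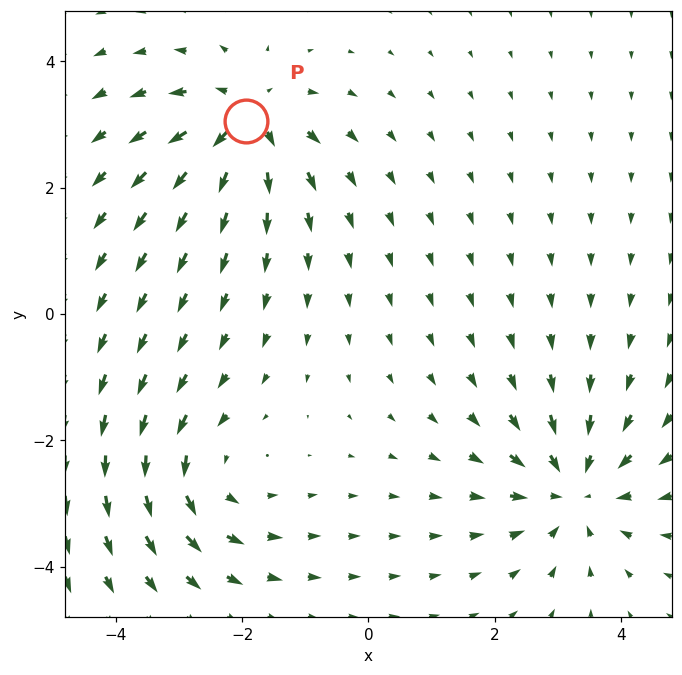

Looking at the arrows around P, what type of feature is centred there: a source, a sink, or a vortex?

source

At P (-1.9, 3.0) the arrows spread outward. Divergence about +6, curl ≈0 — positive divergence with near-zero curl is a source.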